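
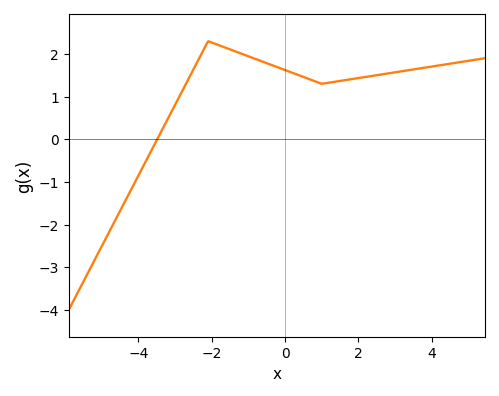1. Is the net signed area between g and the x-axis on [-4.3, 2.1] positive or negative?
positive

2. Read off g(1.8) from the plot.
1.41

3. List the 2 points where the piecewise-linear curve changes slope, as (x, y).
(-2.1, 2.3); (1, 1.3)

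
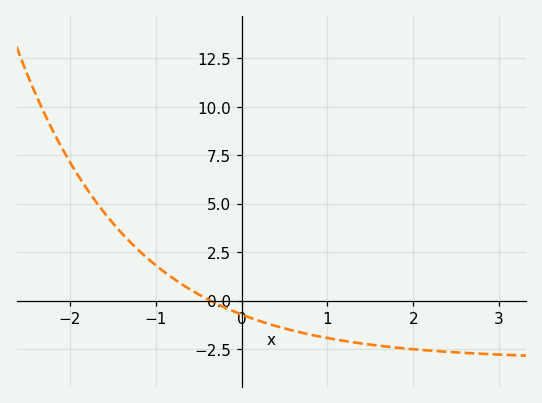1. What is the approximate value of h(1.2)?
-2.09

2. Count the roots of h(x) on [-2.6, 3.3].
1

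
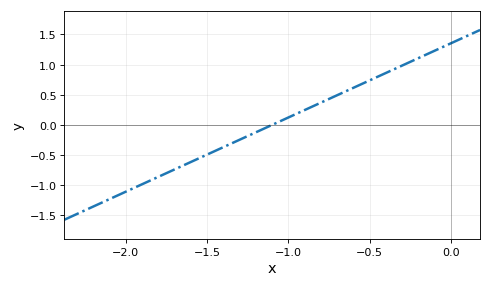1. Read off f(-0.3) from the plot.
1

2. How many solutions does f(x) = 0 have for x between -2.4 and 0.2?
1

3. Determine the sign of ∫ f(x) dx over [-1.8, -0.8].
negative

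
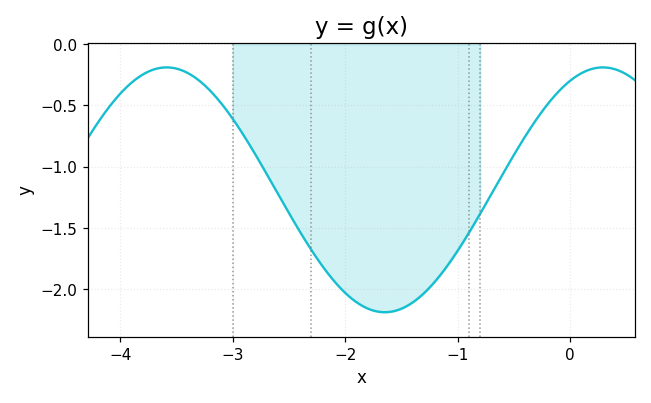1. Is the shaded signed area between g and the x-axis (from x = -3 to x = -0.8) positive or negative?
negative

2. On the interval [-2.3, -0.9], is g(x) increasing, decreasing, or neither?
neither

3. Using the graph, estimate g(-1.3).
-2.04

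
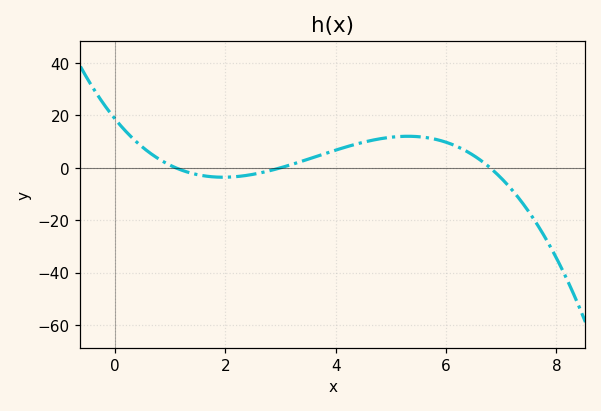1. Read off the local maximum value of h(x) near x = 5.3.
12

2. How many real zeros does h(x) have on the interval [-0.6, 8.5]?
3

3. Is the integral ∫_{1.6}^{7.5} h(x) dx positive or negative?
positive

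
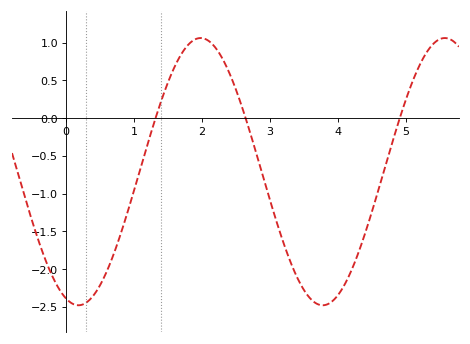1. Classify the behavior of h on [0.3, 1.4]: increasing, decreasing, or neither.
increasing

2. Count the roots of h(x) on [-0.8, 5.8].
3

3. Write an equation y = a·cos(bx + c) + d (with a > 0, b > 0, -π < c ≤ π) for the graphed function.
y = 1.77cos(1.75x + 2.82) - 0.71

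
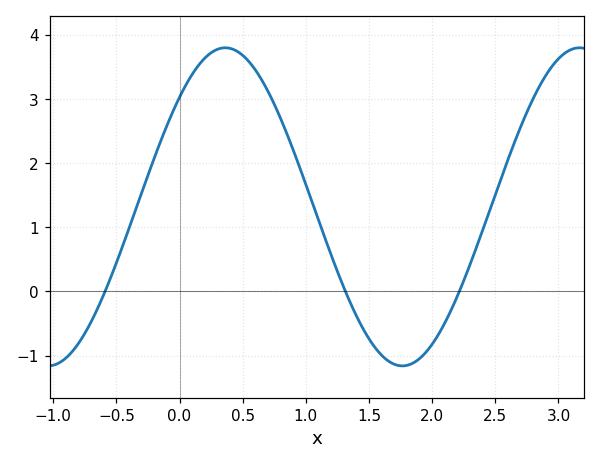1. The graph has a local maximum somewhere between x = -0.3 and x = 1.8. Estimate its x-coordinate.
0.4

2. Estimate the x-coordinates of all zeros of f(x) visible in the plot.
-0.6, 1.3, 2.2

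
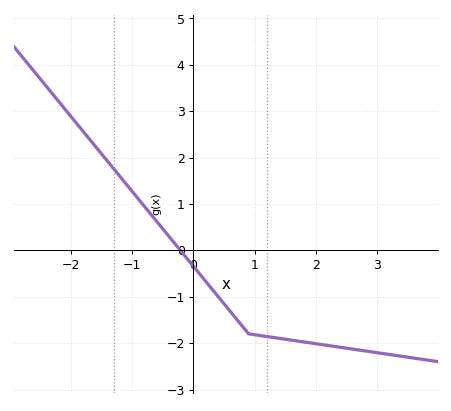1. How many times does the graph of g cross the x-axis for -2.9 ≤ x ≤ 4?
1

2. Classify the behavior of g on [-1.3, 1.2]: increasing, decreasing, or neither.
decreasing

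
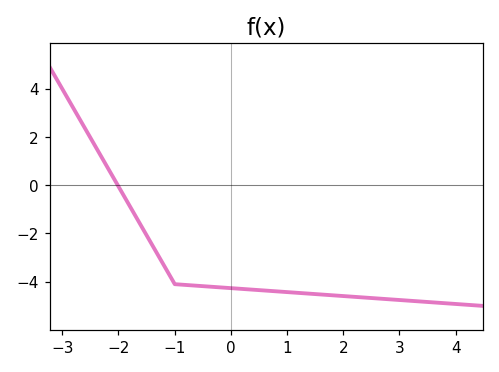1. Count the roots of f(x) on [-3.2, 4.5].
1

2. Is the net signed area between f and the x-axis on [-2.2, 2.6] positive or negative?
negative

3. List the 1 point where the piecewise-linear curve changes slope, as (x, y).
(-1, -4.1)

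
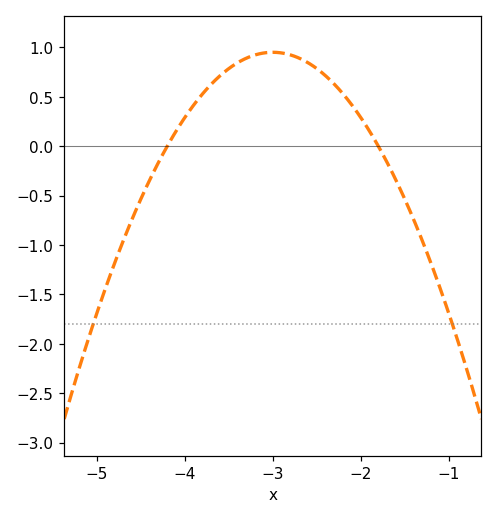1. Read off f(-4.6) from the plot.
-0.75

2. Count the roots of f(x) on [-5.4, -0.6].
2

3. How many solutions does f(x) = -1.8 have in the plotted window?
2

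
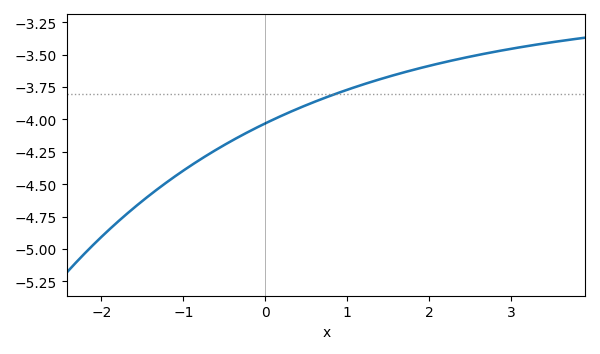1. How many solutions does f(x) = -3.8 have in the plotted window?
1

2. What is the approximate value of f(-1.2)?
-4.48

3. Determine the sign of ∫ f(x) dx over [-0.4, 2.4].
negative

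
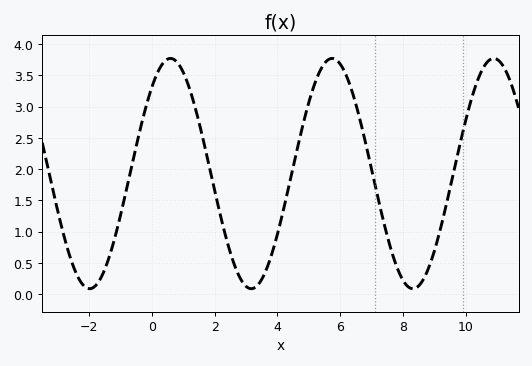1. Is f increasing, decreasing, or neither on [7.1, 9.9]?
neither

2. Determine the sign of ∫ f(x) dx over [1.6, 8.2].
positive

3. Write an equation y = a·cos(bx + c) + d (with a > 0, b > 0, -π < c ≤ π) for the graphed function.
y = 1.84cos(1.2x - 0.72) + 1.93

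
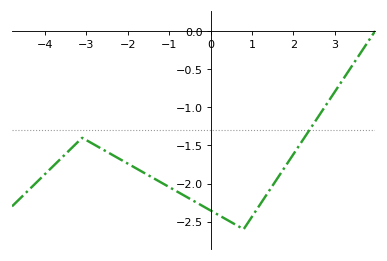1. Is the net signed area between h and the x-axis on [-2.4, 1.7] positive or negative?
negative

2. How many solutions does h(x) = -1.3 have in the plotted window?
1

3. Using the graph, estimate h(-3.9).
-1.8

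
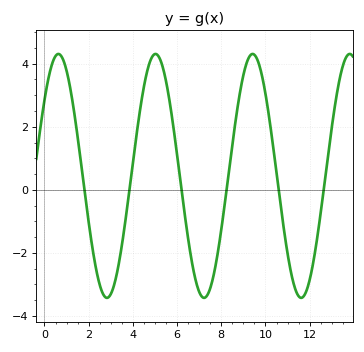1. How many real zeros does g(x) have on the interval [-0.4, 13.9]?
6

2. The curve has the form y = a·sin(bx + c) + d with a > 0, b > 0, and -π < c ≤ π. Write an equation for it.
y = 3.87sin(1.4x + 0.67) + 0.44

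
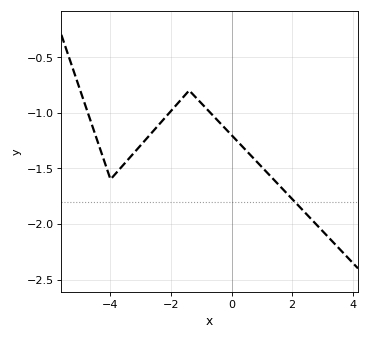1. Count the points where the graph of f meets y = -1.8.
1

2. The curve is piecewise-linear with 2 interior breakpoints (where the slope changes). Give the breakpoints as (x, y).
(-4, -1.6); (-1.4, -0.8)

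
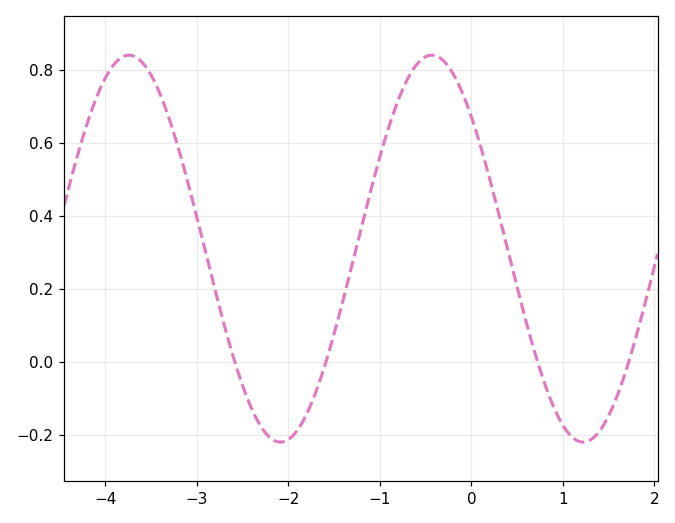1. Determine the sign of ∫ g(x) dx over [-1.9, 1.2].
positive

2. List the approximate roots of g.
-2.6, -1.6, 0.7, 1.7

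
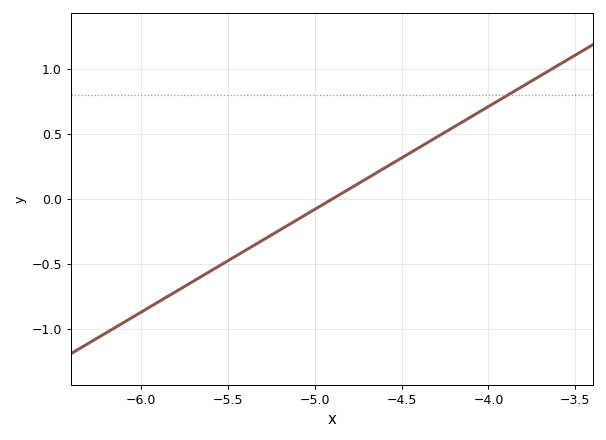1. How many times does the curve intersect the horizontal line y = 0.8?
1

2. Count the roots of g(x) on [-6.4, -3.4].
1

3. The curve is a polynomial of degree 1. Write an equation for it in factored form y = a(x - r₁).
y = 0.79(x + 4.9)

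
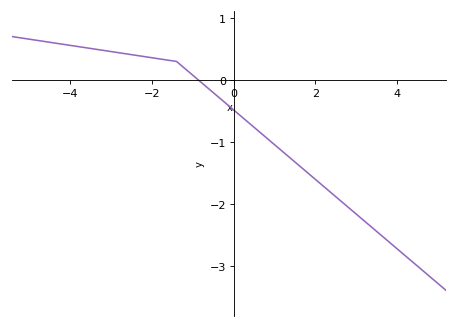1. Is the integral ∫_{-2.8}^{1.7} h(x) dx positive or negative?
negative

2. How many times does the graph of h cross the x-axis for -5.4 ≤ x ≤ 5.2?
1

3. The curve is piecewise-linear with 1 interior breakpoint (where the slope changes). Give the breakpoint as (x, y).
(-1.4, 0.3)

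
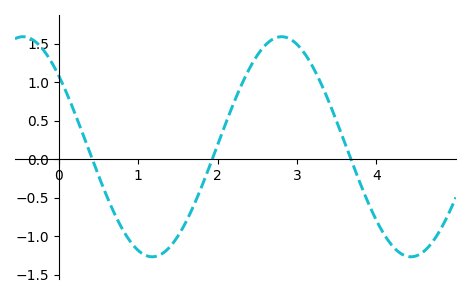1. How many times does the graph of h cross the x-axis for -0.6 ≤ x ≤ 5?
3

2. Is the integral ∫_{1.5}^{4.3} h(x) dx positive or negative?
positive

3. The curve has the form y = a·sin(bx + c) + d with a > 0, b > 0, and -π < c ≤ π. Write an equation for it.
y = 1.43sin(1.93x + 2.44) + 0.16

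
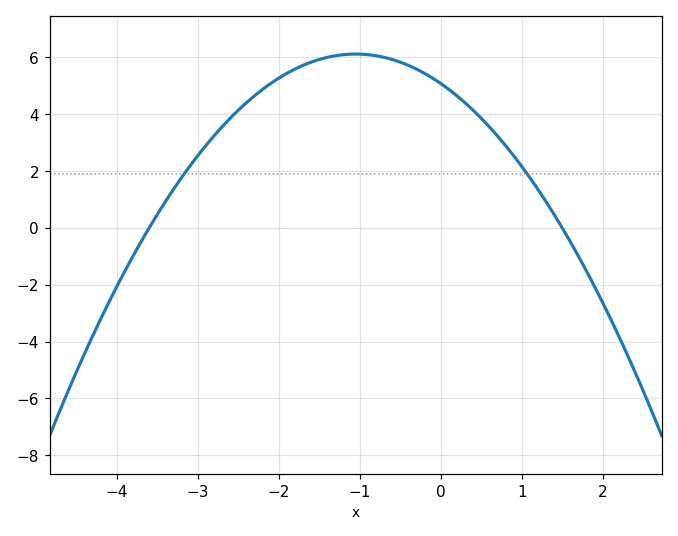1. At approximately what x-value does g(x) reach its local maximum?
-1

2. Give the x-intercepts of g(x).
-3.6, 1.4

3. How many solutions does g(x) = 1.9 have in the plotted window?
2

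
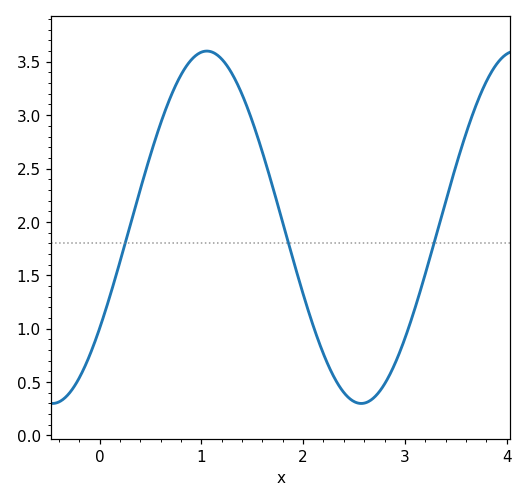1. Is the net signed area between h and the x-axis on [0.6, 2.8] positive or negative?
positive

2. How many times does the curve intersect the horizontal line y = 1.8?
3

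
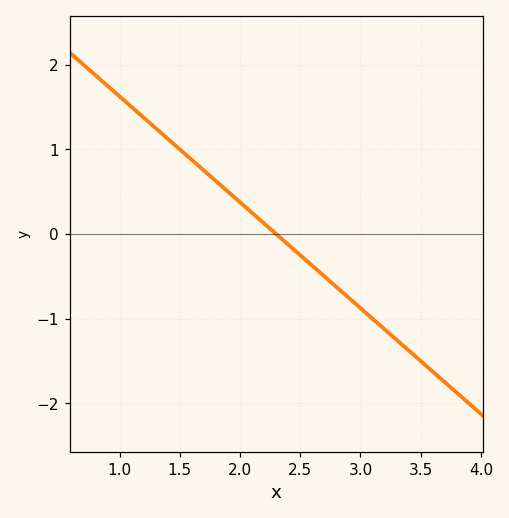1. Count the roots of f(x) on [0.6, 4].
1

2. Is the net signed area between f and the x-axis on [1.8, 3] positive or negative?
negative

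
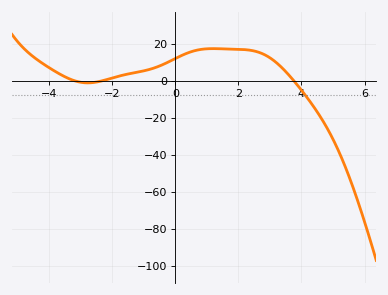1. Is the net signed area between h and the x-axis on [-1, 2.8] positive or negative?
positive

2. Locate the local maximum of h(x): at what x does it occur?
1.2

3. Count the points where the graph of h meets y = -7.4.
1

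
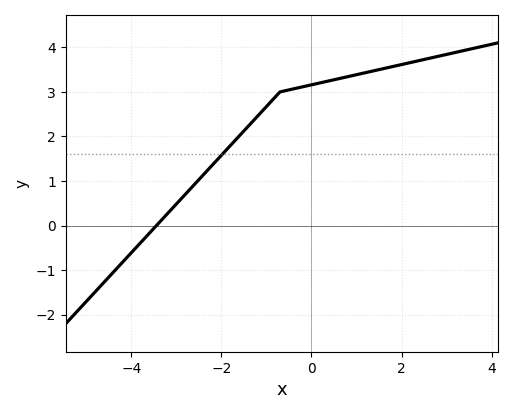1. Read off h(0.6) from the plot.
3.3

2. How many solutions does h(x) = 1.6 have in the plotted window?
1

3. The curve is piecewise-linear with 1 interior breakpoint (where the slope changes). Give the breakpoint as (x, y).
(-0.7, 3)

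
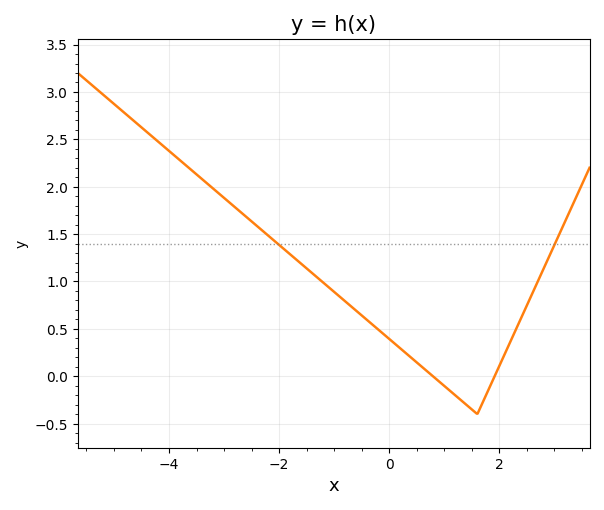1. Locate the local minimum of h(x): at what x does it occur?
1.6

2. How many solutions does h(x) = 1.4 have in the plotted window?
2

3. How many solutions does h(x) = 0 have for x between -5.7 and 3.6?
2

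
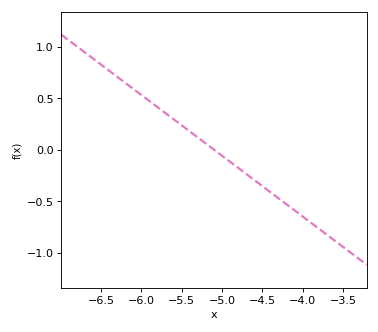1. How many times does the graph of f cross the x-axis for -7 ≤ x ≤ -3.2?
1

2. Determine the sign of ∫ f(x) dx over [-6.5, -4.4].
positive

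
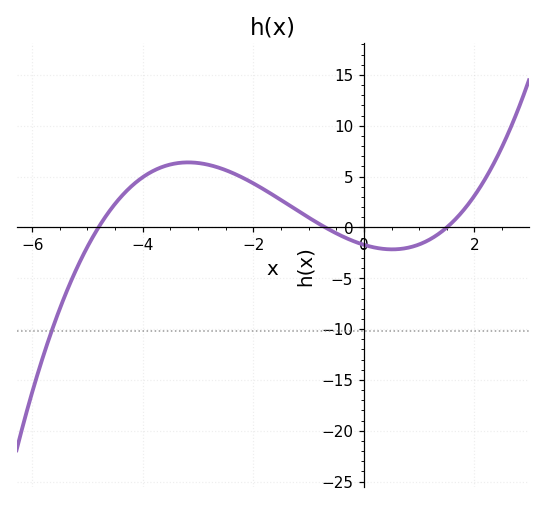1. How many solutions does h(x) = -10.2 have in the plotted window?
1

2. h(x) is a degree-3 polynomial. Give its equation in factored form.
y = 0.34(x + 4.8)(x + 0.7)(x - 1.5)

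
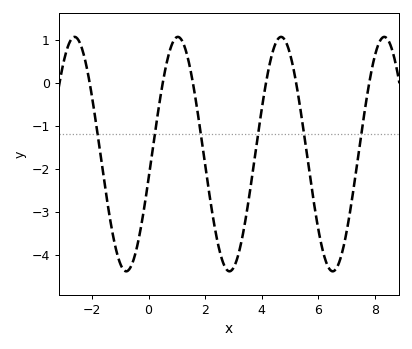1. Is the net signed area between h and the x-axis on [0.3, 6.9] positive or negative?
negative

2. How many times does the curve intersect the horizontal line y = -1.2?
6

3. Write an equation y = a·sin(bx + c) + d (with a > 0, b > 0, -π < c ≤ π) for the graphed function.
y = 2.73sin(1.72x - 0.212) - 1.66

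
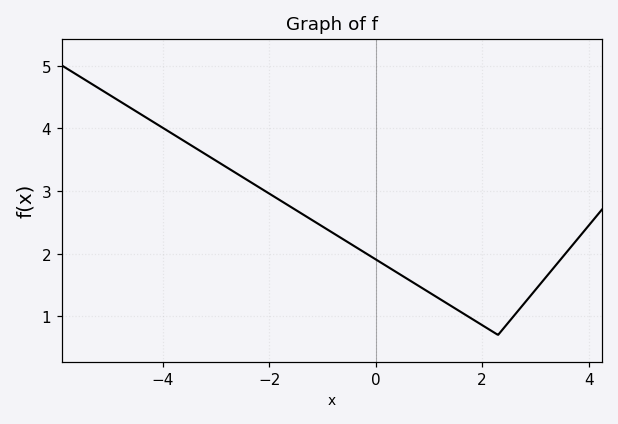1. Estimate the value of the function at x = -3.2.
3.59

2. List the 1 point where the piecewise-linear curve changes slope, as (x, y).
(2.3, 0.7)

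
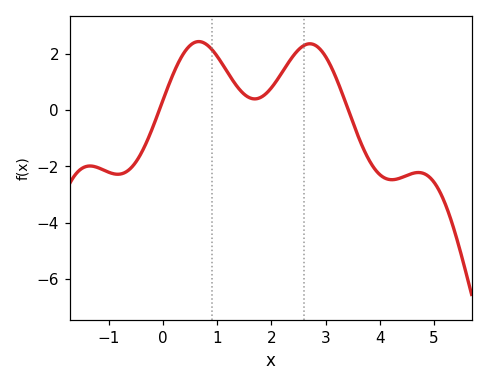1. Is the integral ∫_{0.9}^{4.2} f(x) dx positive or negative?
positive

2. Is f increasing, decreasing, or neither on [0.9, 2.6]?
neither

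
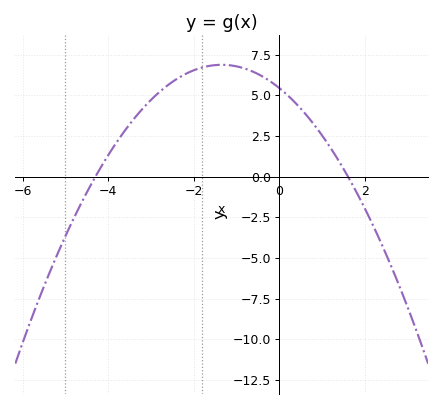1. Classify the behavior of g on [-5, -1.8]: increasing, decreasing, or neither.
increasing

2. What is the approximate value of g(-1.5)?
7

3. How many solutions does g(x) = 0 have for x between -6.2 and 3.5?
2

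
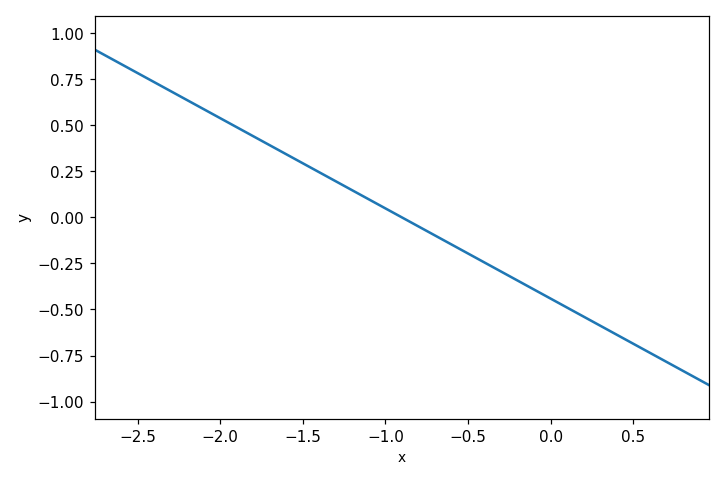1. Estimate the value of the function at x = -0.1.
-0.4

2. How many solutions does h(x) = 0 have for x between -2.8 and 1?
1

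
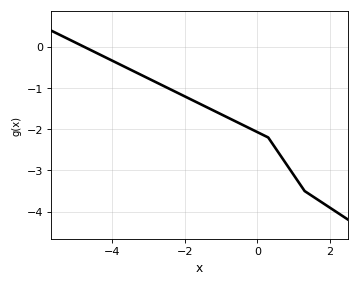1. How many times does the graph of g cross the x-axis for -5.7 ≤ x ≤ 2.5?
1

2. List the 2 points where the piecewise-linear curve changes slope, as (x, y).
(0.3, -2.2); (1.3, -3.5)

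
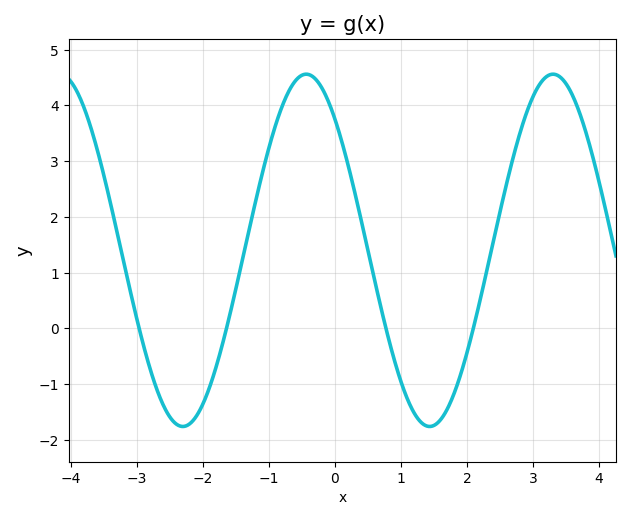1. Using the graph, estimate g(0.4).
1.9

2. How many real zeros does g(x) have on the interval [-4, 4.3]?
4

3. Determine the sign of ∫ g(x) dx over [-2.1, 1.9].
positive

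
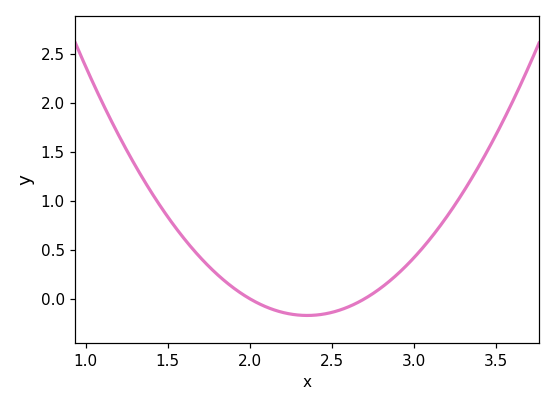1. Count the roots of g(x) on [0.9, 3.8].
2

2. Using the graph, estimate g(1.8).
0.25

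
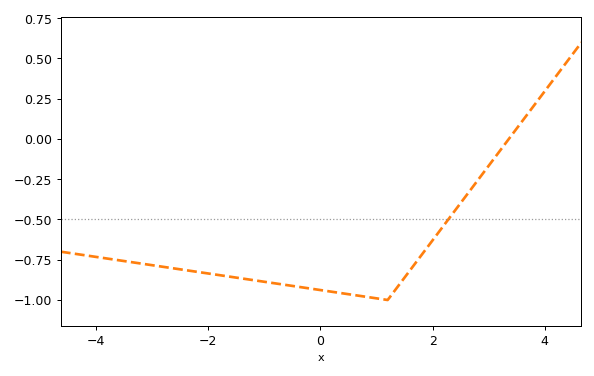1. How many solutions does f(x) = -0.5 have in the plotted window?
1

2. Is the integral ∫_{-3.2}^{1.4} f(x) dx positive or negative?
negative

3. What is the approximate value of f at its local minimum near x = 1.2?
-1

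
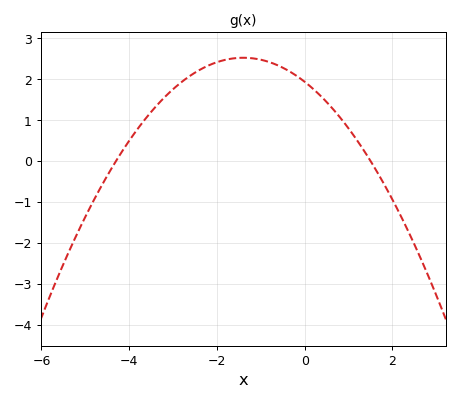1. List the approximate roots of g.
-4.3, 1.5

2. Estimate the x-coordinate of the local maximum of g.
-1.4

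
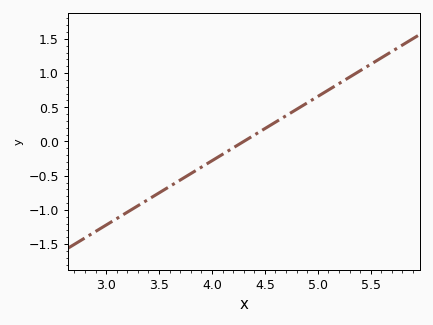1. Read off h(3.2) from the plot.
-1.03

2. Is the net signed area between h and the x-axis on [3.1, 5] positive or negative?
negative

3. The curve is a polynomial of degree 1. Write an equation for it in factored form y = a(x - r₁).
y = 0.94(x - 4.3)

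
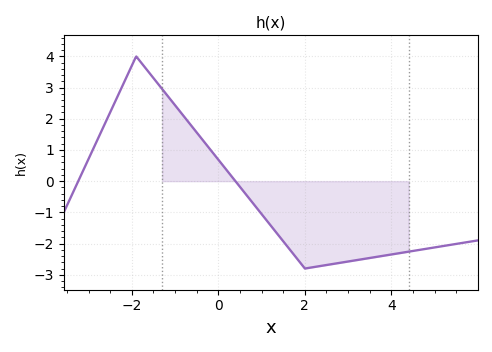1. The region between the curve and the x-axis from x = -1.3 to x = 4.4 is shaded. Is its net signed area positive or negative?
negative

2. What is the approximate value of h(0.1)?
0.513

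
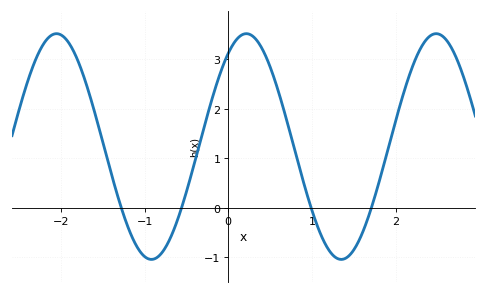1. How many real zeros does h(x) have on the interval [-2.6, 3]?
4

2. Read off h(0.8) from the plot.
1.14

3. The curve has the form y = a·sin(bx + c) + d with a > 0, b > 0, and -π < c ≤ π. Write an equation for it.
y = 2.28sin(2.77x + 0.972) + 1.24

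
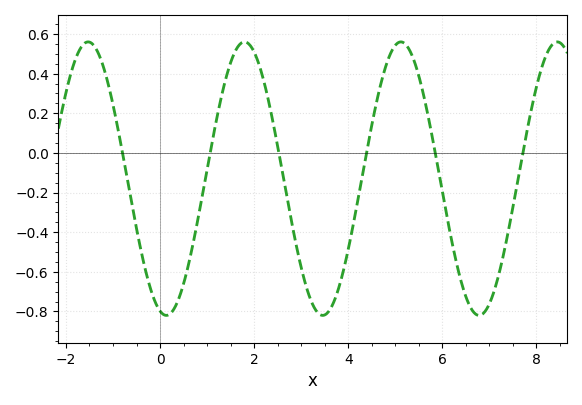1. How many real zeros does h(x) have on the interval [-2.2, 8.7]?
6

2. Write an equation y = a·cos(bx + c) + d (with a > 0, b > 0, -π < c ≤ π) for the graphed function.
y = 0.69cos(1.89x + 2.89) - 0.13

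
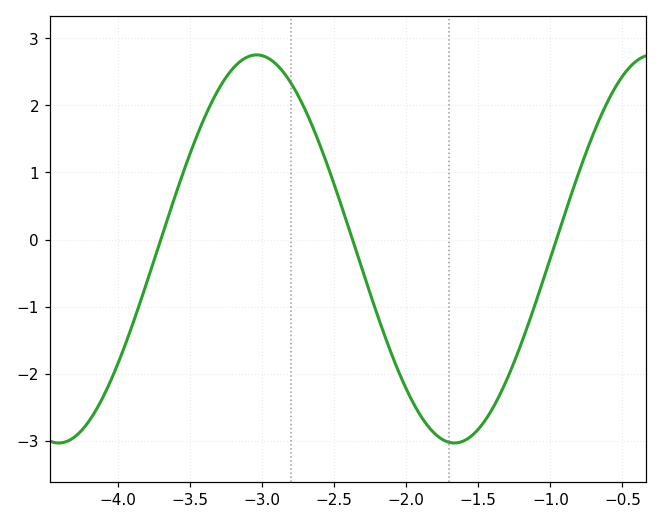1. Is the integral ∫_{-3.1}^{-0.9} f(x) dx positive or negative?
negative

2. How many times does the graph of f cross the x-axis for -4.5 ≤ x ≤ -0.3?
3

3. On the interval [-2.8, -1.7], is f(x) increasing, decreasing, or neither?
decreasing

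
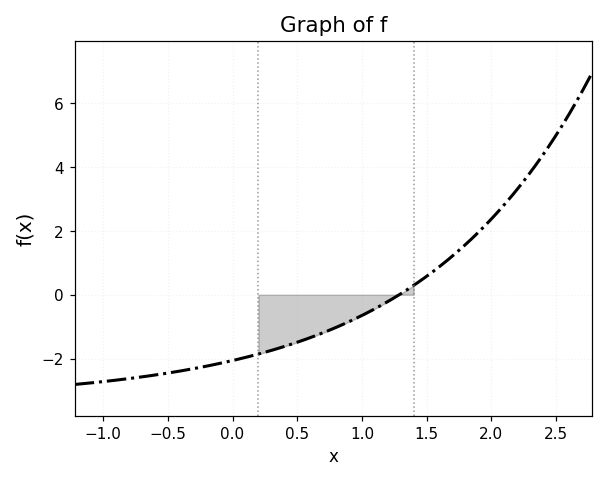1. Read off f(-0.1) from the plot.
-2.15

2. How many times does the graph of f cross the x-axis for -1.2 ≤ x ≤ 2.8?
1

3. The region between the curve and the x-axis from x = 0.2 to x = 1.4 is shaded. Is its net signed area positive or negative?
negative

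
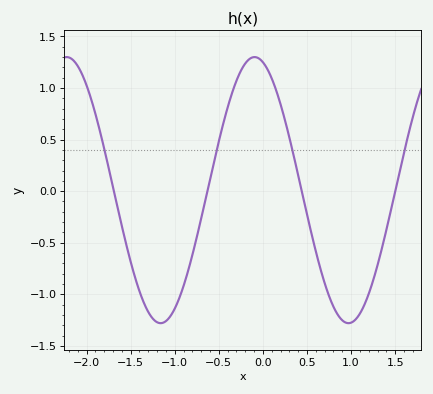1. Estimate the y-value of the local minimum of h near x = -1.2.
-1.3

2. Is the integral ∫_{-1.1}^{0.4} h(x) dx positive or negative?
positive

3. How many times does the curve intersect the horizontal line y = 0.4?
4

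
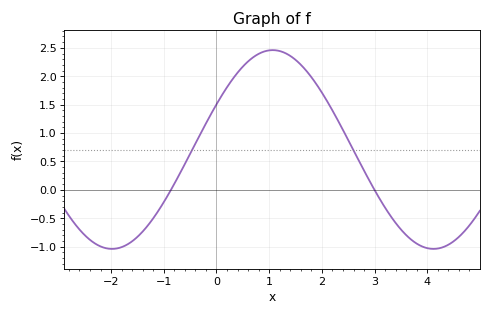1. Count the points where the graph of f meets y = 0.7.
2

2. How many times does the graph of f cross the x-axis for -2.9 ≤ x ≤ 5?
2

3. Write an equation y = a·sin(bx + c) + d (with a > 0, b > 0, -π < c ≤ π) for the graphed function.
y = 1.75sin(1.03x + 0.472) + 0.71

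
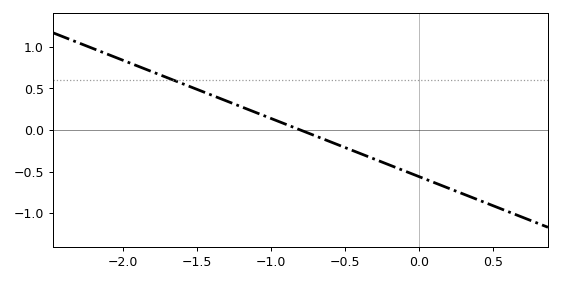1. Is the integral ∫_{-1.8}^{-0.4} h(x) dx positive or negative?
positive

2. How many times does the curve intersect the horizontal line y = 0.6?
1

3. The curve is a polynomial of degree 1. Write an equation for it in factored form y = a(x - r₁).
y = -0.7(x + 0.8)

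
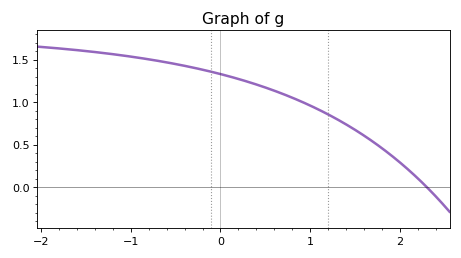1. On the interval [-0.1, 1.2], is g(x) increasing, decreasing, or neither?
decreasing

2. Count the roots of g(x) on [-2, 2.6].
1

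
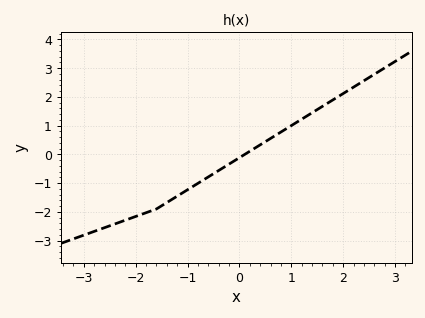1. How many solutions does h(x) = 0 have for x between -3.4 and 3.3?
1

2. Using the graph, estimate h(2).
2.12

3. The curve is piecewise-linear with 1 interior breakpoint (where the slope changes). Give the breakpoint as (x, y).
(-1.6, -1.9)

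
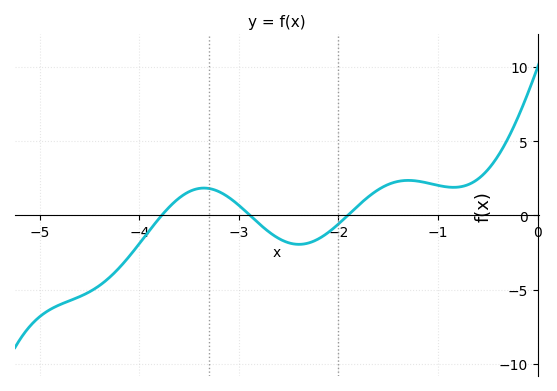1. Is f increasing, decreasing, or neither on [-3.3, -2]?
neither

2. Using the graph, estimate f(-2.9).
0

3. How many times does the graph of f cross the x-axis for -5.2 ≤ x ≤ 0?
3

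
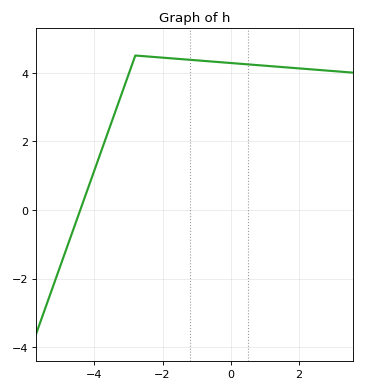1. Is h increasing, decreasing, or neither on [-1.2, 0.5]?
decreasing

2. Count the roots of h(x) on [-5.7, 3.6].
1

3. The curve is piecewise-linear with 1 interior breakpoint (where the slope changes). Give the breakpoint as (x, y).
(-2.8, 4.5)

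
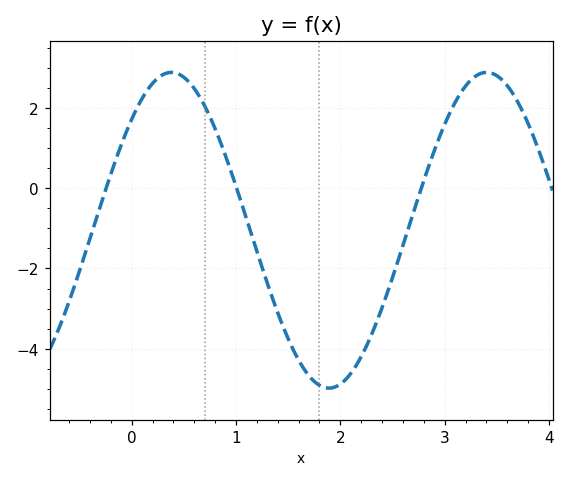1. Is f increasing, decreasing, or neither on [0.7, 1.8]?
decreasing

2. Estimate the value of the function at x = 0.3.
2.8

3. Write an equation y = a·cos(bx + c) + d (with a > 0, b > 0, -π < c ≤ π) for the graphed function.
y = 3.93cos(2.1x - 0.79) - 1.05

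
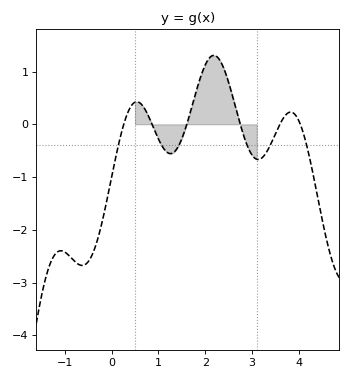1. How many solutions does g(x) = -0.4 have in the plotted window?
6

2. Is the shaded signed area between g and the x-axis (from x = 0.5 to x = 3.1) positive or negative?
positive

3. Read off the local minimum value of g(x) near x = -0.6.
-2.68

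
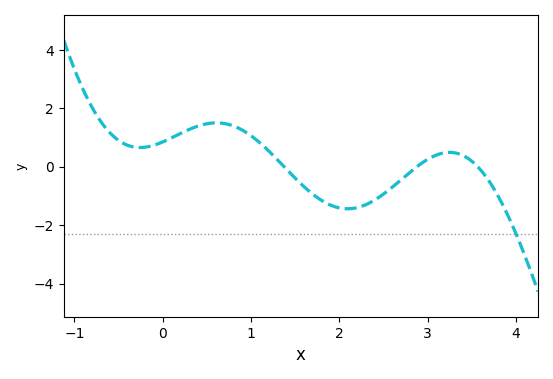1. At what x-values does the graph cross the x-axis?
1.38, 2.88, 3.57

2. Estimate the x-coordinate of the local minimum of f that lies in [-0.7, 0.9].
-0.257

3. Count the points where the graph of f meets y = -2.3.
1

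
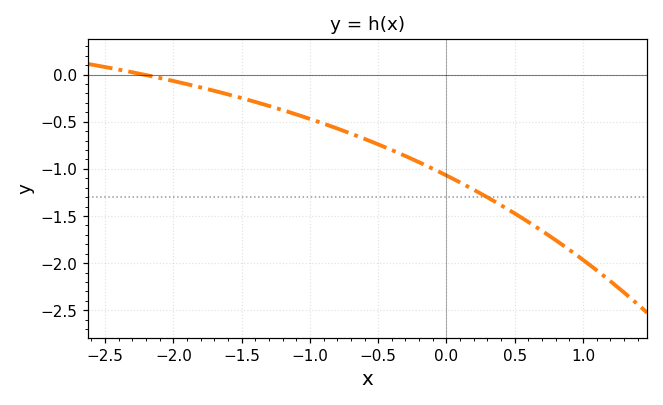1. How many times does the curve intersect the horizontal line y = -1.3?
1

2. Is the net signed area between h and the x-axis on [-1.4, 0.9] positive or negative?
negative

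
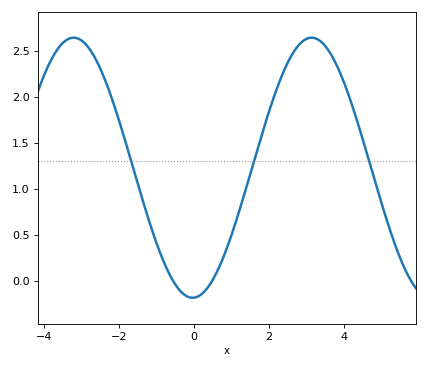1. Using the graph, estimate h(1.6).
1.29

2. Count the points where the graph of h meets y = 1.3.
3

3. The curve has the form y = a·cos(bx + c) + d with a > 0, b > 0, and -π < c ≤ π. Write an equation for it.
y = 1.41cos(0.99x - 3.11) + 1.23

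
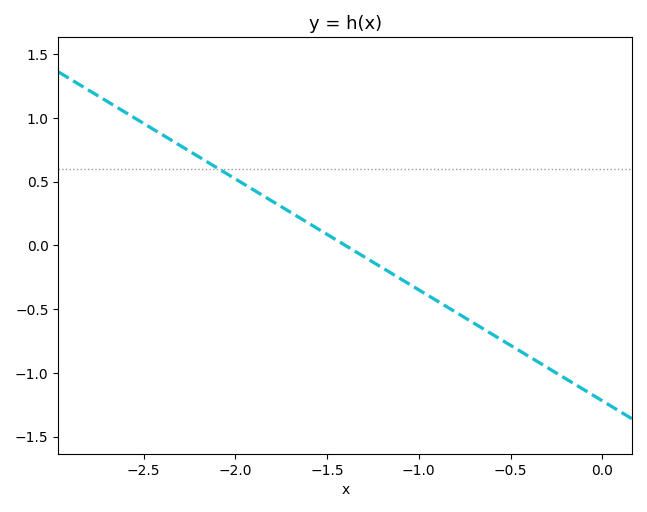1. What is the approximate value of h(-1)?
-0.348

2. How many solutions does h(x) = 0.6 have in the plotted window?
1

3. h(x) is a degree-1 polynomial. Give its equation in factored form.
y = -0.87(x + 1.4)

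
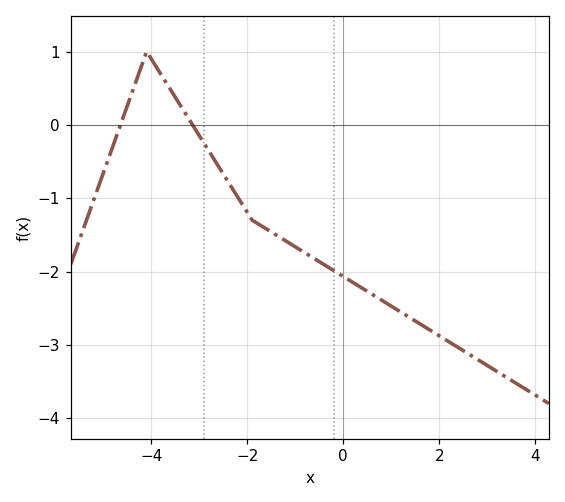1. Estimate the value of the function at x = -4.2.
0.817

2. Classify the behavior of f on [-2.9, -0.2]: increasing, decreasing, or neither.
decreasing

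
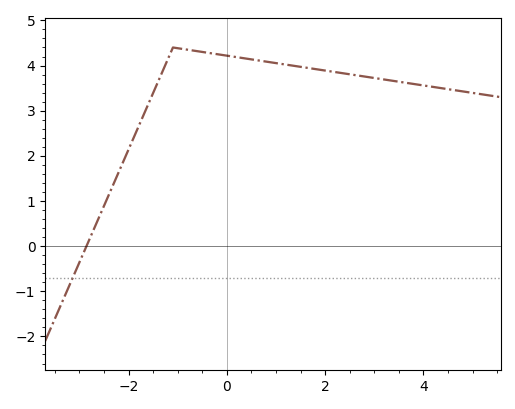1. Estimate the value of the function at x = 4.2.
3.53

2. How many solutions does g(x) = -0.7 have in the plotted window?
1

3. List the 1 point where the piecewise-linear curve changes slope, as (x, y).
(-1.1, 4.4)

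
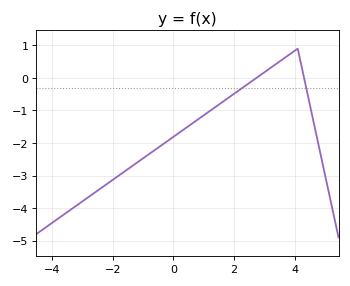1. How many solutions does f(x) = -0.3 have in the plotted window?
2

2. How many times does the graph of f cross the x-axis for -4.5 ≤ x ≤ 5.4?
2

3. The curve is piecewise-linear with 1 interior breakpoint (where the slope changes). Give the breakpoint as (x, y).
(4.1, 0.9)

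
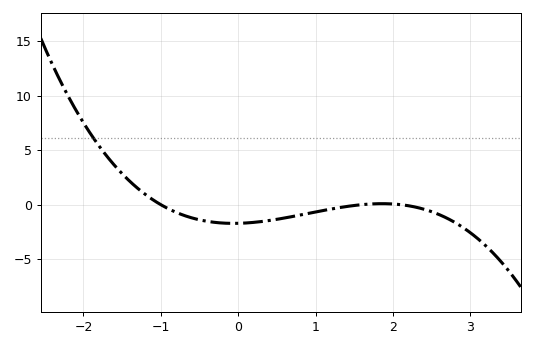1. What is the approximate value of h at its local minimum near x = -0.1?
-1.72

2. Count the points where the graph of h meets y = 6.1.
1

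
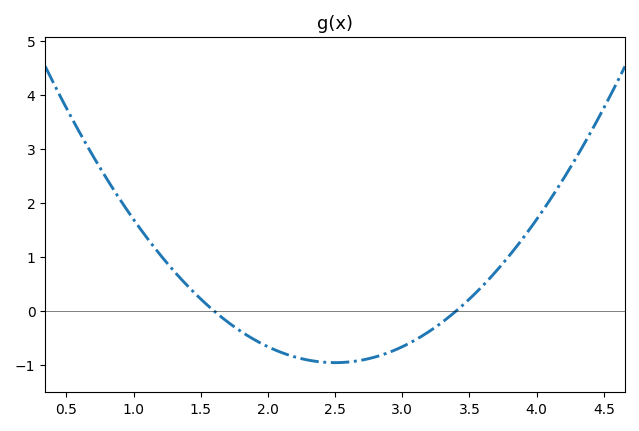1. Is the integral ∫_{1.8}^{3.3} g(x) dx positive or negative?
negative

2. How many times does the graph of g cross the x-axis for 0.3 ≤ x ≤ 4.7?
2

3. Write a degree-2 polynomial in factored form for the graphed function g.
y = 1.18(x - 1.6)(x - 3.4)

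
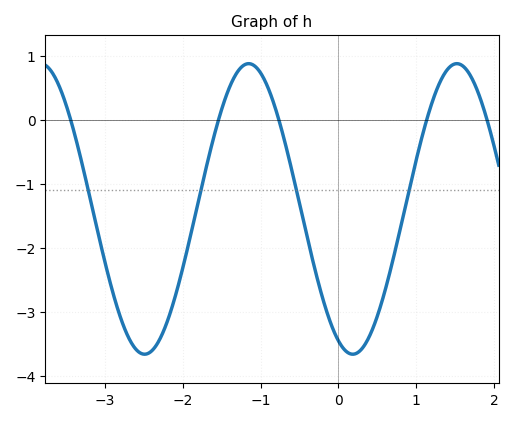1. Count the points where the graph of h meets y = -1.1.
4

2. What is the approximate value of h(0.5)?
-3.06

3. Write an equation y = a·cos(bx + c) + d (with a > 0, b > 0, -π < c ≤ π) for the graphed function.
y = 2.27cos(2.35x + 2.71) - 1.39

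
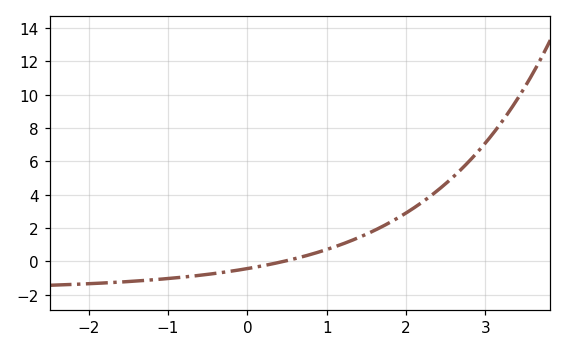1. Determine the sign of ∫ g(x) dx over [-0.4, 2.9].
positive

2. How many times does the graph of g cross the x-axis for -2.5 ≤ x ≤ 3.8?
1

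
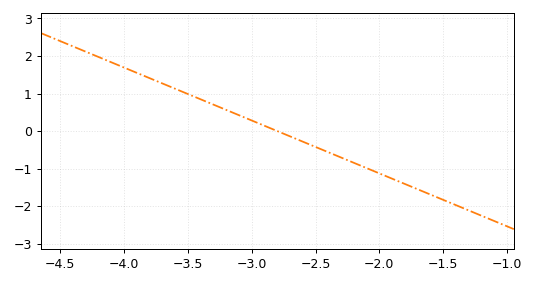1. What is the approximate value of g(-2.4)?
-0.564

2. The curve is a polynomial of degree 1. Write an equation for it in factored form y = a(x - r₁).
y = -1.41(x + 2.8)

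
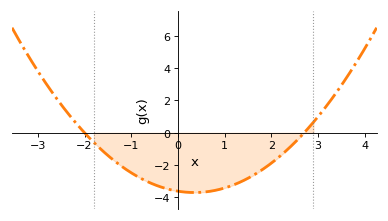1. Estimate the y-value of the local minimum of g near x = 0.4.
-3.7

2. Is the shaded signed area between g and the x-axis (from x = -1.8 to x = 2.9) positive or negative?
negative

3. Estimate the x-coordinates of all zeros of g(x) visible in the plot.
-2, 2.7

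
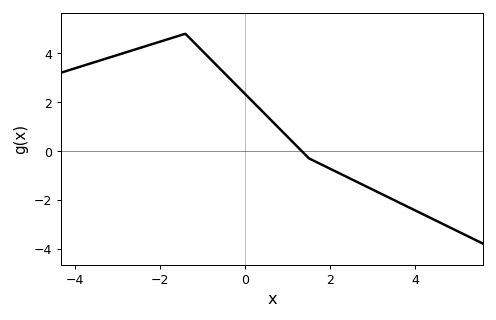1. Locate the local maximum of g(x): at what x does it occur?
-1.4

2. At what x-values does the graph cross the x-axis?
1.4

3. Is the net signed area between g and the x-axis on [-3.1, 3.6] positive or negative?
positive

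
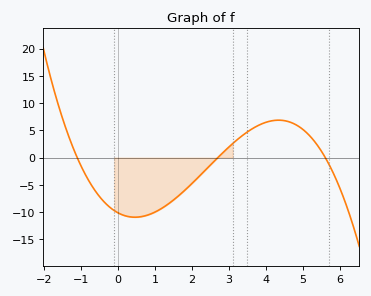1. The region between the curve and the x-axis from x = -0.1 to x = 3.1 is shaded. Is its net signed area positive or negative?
negative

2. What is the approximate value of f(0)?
-10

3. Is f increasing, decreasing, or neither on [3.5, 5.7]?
neither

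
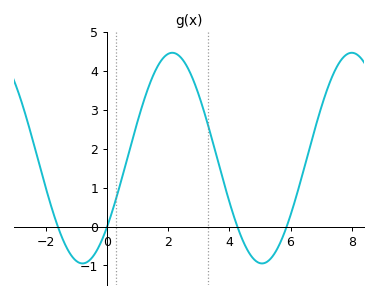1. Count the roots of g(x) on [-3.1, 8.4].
4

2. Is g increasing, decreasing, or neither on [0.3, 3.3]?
neither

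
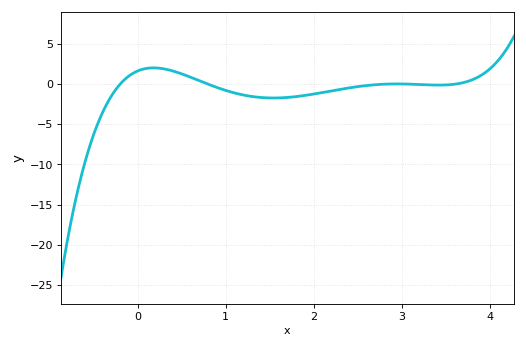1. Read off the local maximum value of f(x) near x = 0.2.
2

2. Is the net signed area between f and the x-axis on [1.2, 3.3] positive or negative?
negative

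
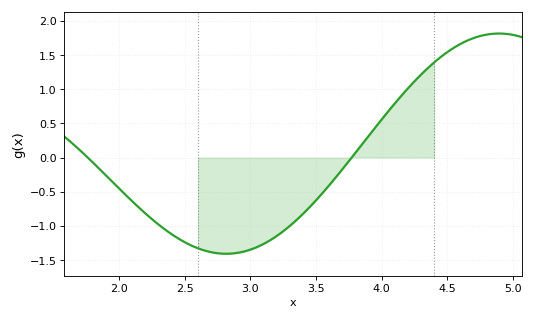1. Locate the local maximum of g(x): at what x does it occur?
4.89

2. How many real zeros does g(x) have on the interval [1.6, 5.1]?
2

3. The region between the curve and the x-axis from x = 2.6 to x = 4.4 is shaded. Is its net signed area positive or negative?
negative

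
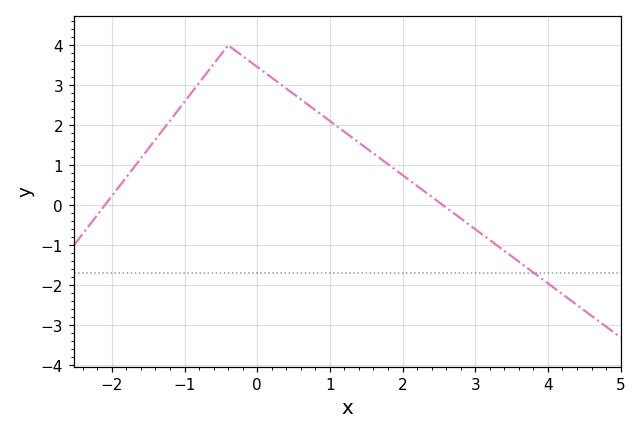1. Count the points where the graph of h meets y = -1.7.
1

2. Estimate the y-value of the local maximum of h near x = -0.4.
4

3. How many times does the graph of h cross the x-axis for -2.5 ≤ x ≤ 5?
2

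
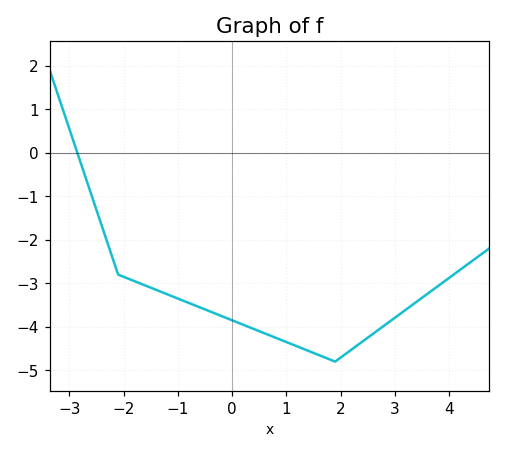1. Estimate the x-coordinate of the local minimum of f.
1.8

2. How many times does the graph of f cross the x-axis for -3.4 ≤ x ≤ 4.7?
1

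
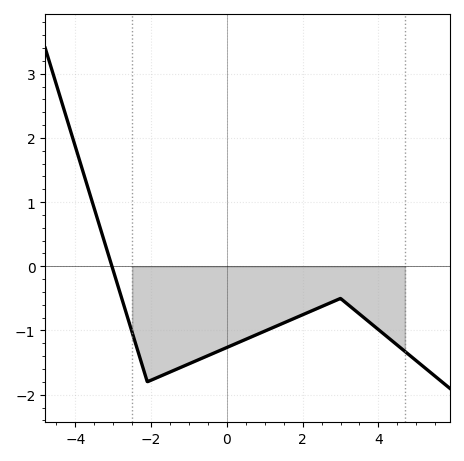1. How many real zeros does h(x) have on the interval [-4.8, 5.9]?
1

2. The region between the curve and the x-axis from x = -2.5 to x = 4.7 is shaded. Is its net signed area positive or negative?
negative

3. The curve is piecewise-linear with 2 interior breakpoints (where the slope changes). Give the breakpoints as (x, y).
(-2.1, -1.8); (3, -0.5)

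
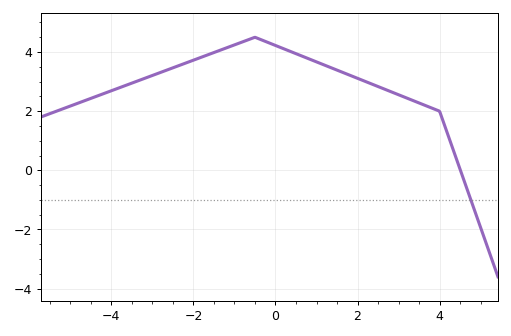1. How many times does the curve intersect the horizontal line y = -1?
1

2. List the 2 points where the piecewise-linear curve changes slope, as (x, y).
(-0.5, 4.5); (4, 2)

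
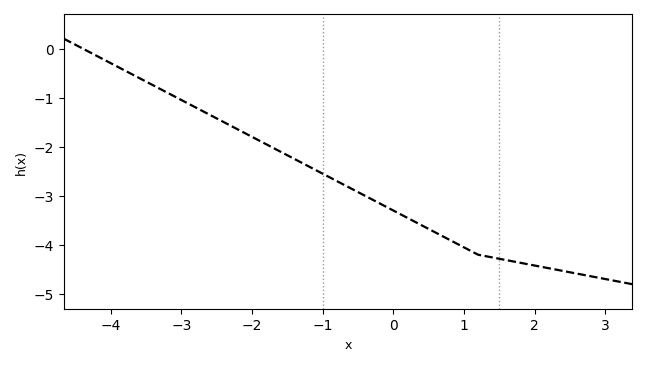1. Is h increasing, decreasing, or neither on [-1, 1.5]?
decreasing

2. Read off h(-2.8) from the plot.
-1.2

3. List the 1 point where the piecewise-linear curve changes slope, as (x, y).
(1.2, -4.2)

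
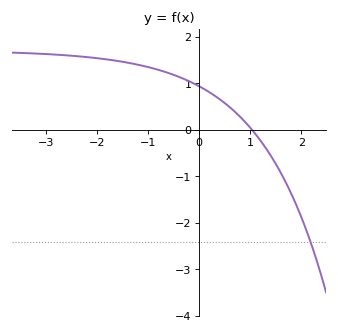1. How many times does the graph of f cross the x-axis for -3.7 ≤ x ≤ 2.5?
1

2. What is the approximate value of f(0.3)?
0.7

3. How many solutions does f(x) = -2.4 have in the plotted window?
1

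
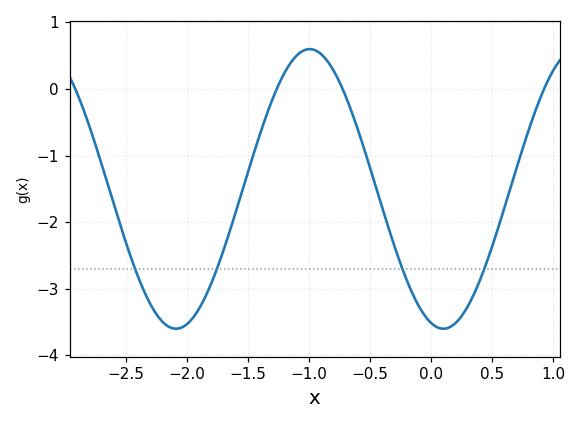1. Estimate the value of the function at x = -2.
-3.5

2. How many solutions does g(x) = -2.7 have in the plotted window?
4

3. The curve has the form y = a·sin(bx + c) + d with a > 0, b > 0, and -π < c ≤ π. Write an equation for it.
y = 2.1sin(2.9x - 1.9) - 1.5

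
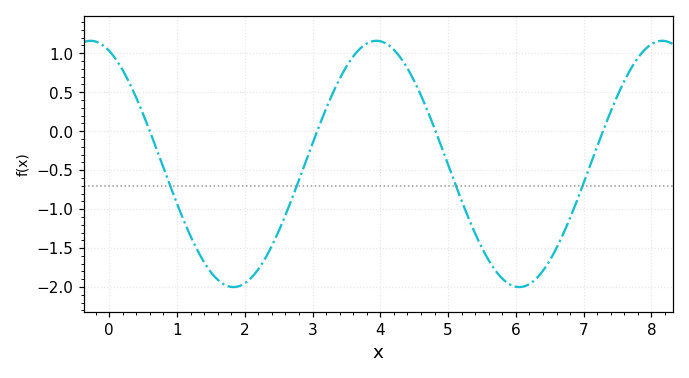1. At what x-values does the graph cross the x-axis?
0.599, 3.07, 4.82, 7.29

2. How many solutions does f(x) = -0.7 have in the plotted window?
4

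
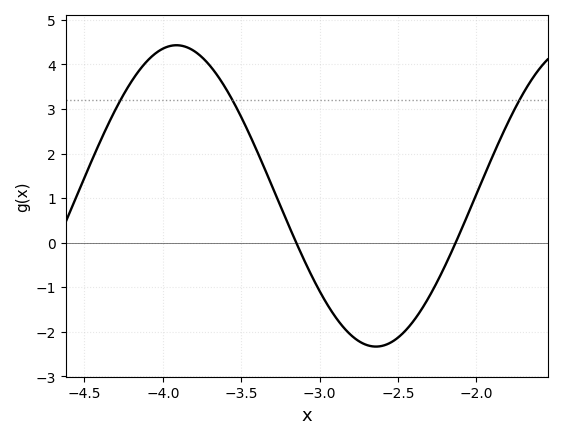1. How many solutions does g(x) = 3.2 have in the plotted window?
3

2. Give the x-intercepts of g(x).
-3.15, -2.15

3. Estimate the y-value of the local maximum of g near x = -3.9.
4.4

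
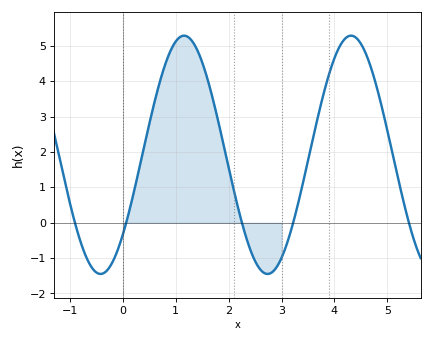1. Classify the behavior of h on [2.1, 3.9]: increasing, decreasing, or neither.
neither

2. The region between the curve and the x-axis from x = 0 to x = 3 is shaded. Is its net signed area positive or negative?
positive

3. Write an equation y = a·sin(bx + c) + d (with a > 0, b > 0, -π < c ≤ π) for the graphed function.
y = 3.37sin(1.99x - 0.73) + 1.92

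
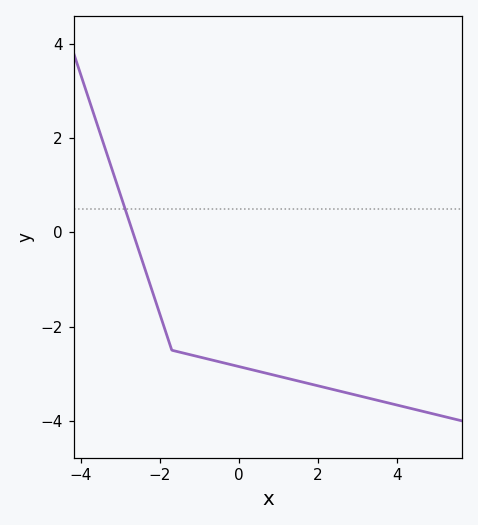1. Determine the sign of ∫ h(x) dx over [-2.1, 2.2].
negative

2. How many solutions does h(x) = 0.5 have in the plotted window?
1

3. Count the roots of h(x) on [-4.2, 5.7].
1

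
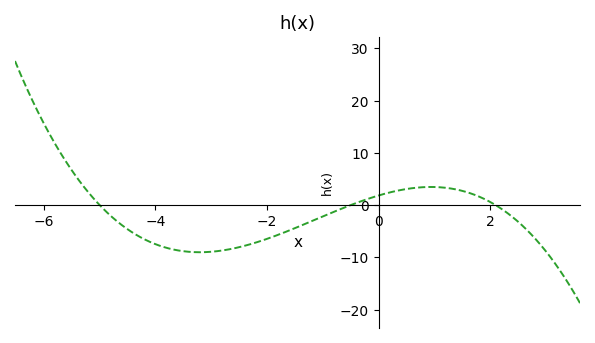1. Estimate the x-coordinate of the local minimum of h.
-3.21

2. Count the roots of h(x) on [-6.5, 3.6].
3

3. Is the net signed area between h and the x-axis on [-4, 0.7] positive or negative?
negative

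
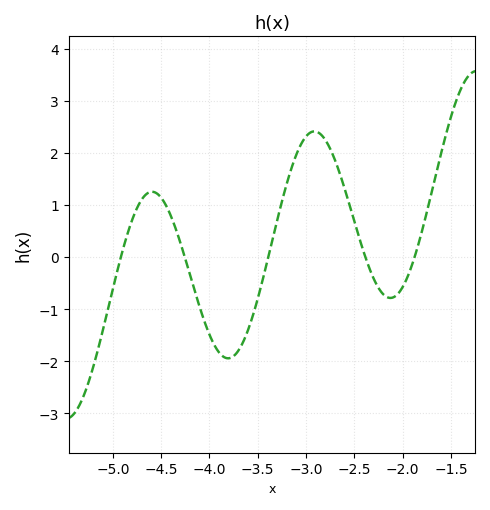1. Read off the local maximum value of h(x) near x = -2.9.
2.4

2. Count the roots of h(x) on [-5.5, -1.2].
5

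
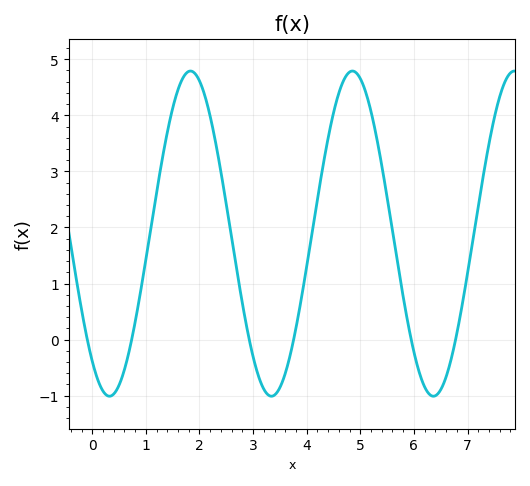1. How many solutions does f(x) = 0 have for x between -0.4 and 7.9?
6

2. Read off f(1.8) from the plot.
4.8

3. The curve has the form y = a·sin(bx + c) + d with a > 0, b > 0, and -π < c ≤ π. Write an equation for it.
y = 2.9sin(2.1x - 2.2) + 1.89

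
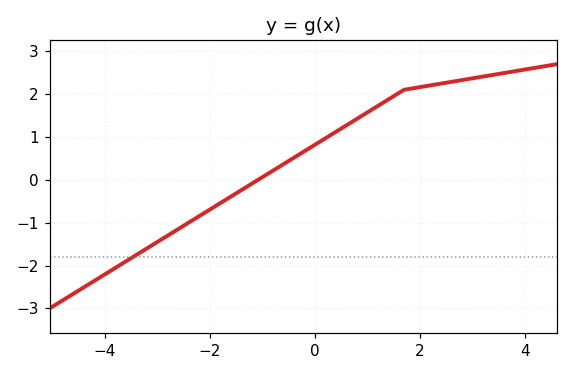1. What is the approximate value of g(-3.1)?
-1.5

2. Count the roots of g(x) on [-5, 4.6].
1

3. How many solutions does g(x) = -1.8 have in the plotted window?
1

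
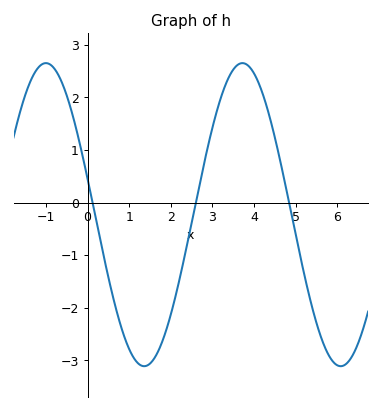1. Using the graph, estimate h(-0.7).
2.42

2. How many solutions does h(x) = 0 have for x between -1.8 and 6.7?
3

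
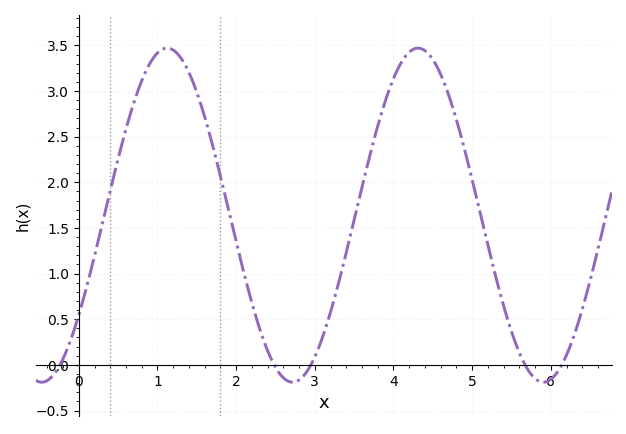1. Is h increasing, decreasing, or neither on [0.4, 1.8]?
neither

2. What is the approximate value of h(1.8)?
2.05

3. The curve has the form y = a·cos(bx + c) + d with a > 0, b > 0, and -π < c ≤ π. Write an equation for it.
y = 1.83cos(2x - 2.2) + 1.64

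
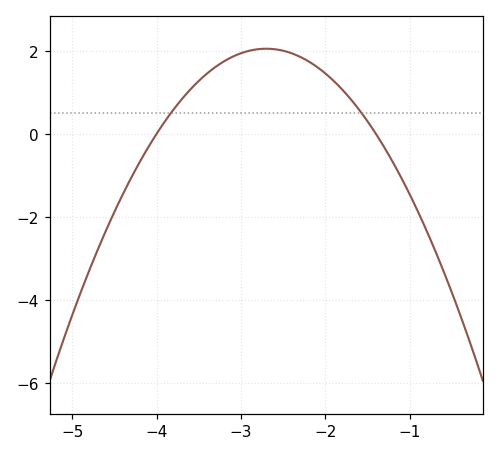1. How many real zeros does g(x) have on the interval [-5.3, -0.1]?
2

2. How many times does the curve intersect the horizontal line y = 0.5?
2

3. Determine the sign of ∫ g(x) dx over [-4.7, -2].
positive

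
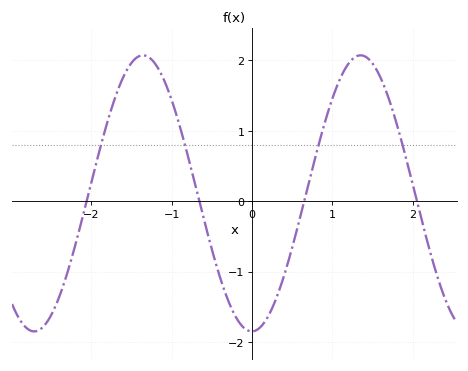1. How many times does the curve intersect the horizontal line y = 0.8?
4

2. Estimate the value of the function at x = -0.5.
-0.691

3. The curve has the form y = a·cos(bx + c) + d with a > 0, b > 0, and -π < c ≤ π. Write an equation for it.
y = 1.96cos(2.32x - 3.13) + 0.11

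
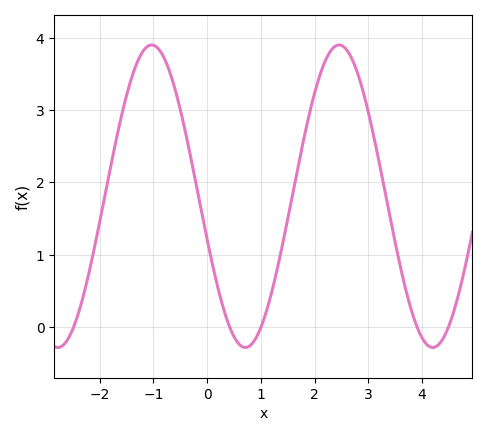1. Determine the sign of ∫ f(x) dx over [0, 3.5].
positive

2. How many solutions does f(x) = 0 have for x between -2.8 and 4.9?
5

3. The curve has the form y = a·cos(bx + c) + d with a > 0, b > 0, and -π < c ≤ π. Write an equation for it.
y = 2.09cos(1.8x + 1.9) + 1.81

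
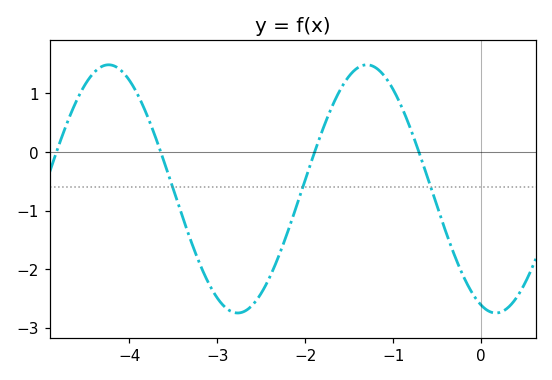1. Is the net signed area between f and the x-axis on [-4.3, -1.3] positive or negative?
negative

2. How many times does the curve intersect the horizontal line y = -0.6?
3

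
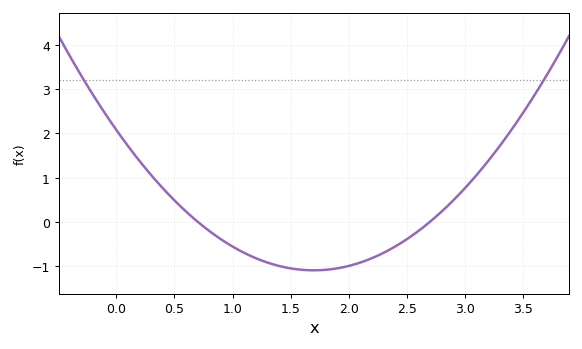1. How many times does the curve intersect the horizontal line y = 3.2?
2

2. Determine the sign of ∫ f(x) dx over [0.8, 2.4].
negative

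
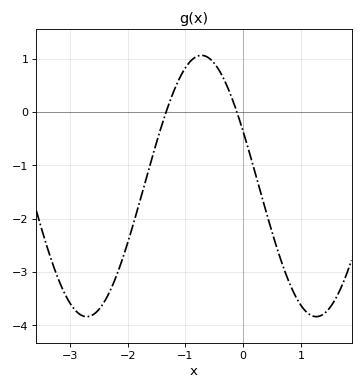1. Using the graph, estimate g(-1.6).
-0.941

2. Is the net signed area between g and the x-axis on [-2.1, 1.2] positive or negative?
negative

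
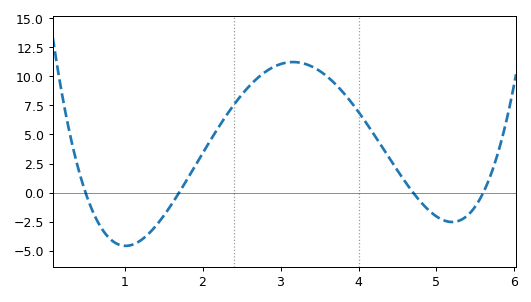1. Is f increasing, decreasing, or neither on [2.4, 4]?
neither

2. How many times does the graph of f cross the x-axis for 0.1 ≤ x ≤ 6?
4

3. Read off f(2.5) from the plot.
8.5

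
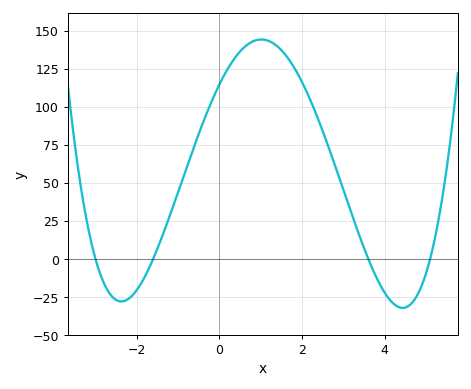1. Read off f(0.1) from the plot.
120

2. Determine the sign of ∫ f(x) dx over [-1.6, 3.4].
positive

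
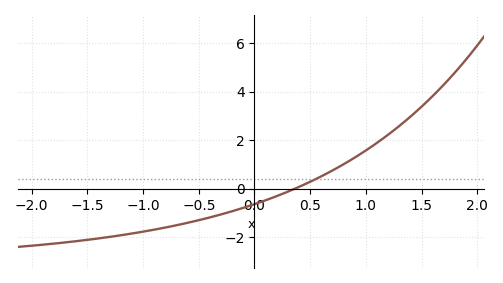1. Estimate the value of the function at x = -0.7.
-1.4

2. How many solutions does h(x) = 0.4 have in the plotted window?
1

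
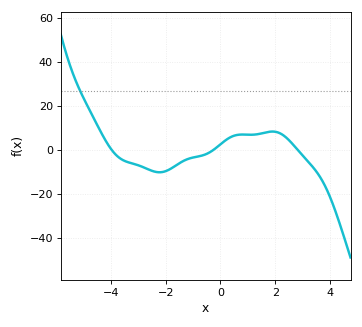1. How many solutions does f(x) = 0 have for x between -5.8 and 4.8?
3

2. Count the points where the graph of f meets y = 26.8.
1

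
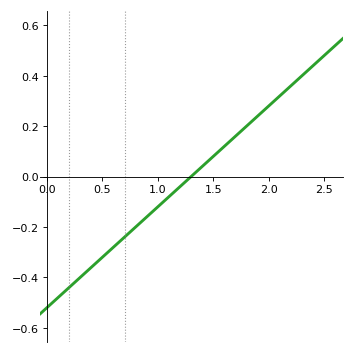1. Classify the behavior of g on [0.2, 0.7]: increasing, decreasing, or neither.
increasing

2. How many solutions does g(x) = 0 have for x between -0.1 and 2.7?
1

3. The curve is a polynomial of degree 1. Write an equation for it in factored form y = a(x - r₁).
y = 0.4(x - 1.3)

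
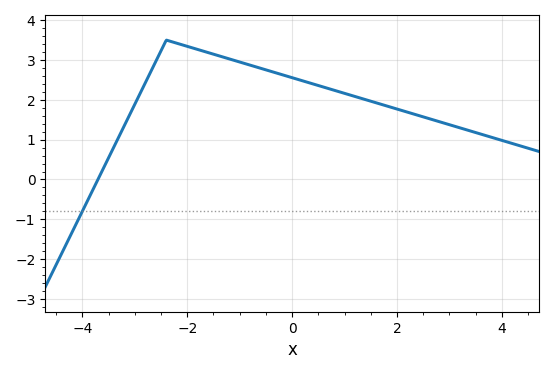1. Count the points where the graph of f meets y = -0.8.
1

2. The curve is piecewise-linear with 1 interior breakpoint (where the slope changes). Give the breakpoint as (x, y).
(-2.4, 3.5)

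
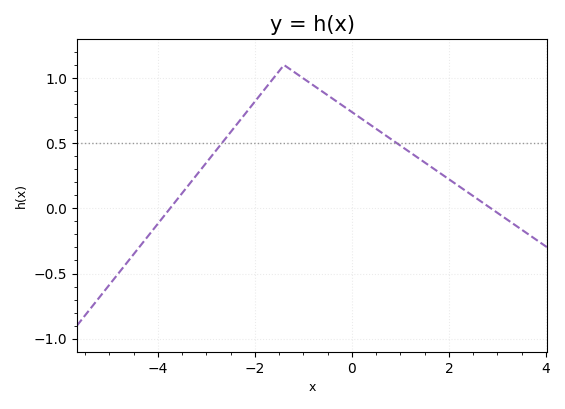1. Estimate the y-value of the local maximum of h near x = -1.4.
1.1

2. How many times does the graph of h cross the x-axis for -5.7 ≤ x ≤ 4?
2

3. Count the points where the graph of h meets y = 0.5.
2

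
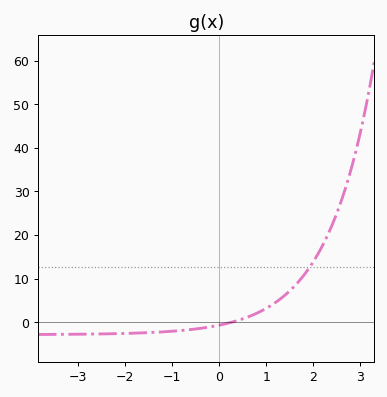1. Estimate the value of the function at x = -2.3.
-3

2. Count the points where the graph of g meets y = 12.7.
1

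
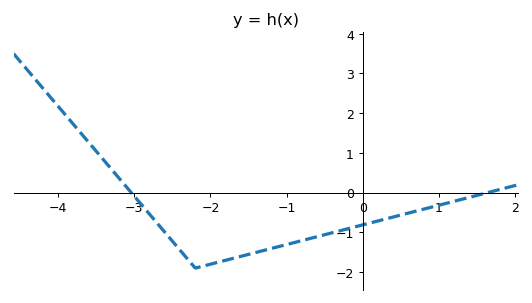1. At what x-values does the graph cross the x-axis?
-3, 1.6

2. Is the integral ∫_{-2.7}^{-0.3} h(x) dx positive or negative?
negative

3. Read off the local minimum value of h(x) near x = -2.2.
-1.9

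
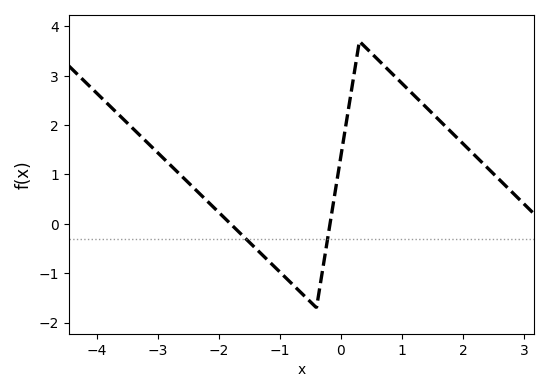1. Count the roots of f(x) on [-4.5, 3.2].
2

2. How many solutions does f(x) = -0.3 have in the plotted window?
2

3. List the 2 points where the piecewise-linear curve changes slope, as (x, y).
(-0.4, -1.7); (0.3, 3.7)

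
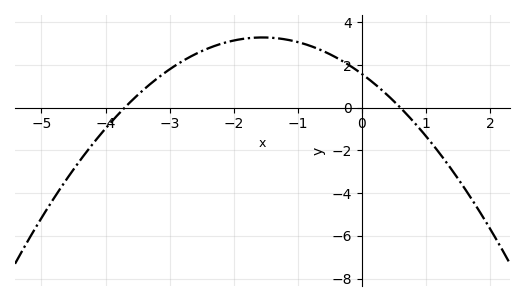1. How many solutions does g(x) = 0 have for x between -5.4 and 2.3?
2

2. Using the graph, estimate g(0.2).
1.11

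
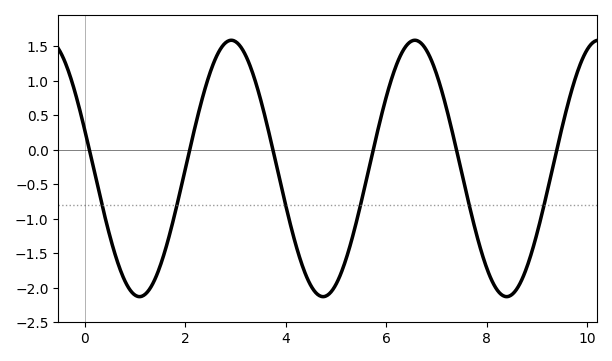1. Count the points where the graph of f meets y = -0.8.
6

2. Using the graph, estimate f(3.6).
0.442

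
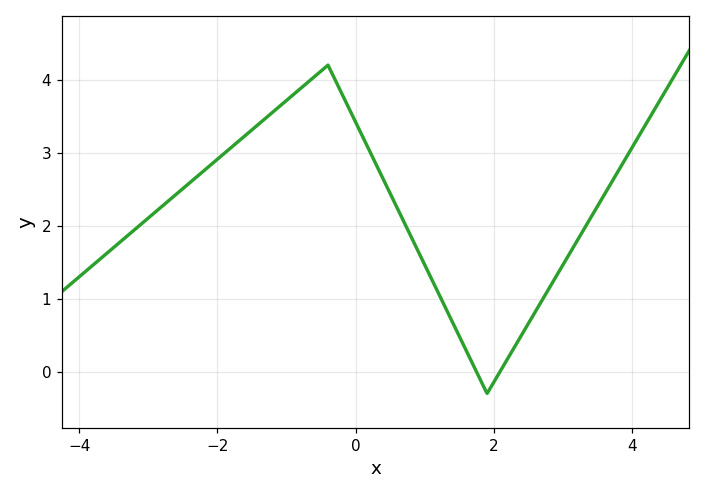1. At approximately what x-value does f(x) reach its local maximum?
-0.4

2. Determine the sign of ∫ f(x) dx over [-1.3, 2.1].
positive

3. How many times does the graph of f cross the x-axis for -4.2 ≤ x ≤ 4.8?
2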